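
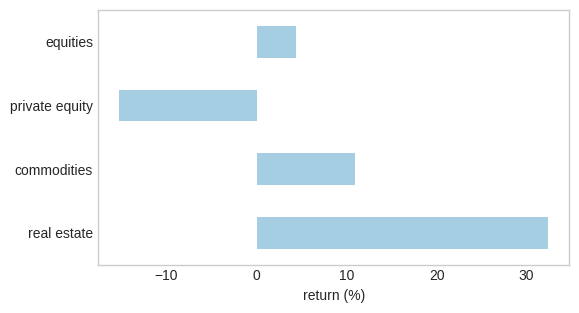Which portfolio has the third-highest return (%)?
Top 4: real estate ≈ 30, commodities ≈ 10, equities ≈ 5, private equity ≈ -15.

equities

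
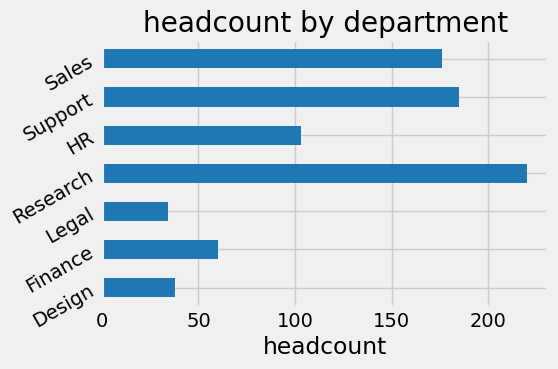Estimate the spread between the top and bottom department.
≈ 180

Max Research ≈ 220, min Legal ≈ 40; range ≈ 180.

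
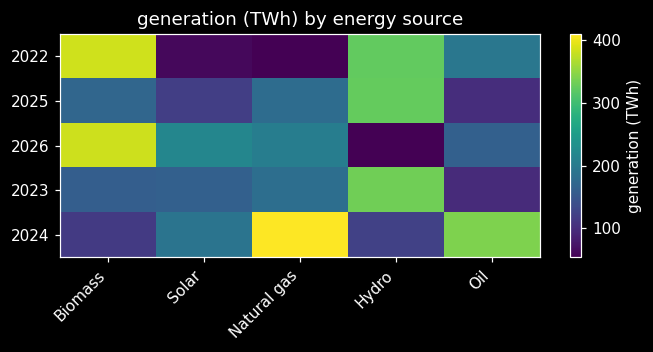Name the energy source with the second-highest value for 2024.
Oil

Top 3 for 2024: Natural gas ≈ 400, Oil ≈ 350, Solar ≈ 200.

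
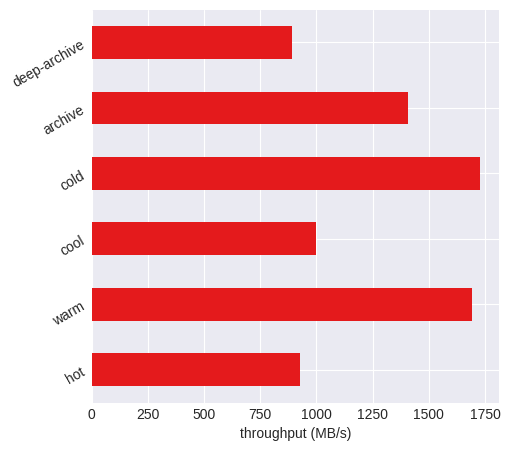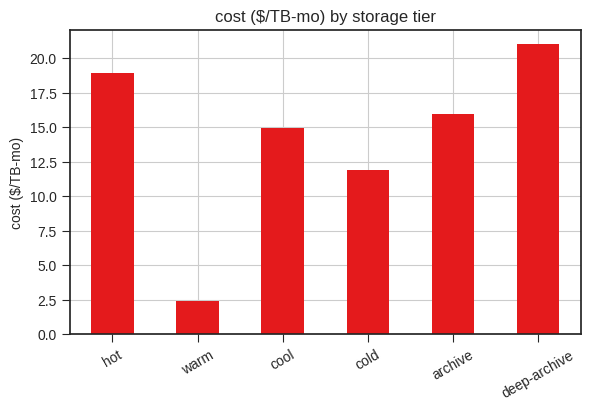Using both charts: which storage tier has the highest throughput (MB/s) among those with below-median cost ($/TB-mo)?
Chart 2 median cost ($/TB-mo) ≈ 16; below-median storage tiers: warm, cool, cold. Among those, cold has the highest throughput (MB/s) (≈ 1800).

cold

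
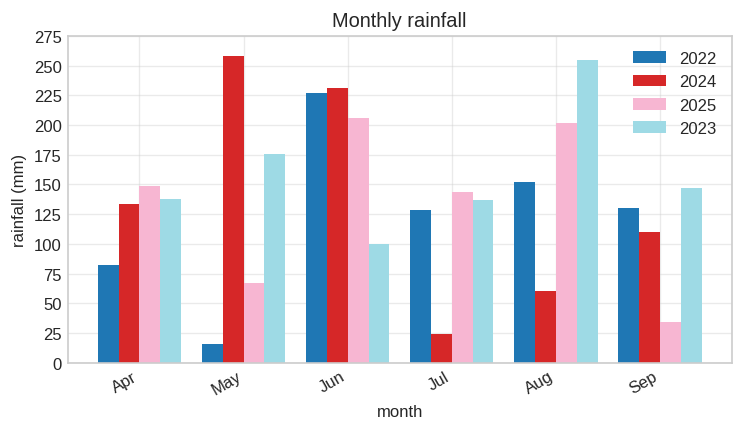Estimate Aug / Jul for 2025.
Aug ≈ 200, Jul ≈ 150; 200/150 ≈ 1.33.

≈ 1.33×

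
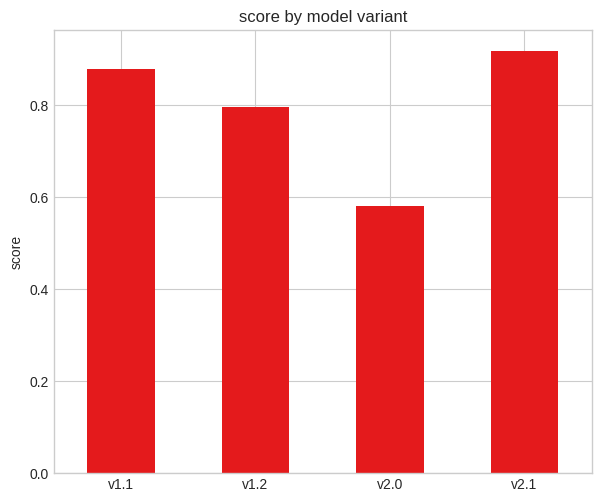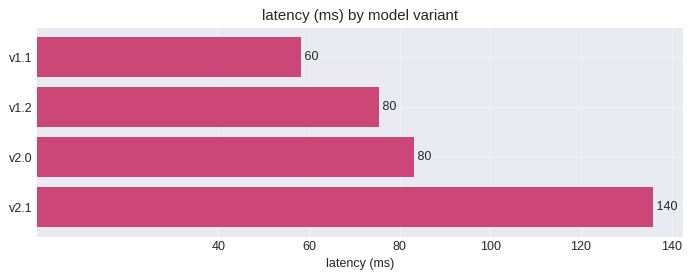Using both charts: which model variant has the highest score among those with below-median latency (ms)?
v1.1

Chart 2 median latency (ms) ≈ 80; below-median model variants: v1.1, v1.2. Among those, v1.1 has the highest score (≈ 0.9).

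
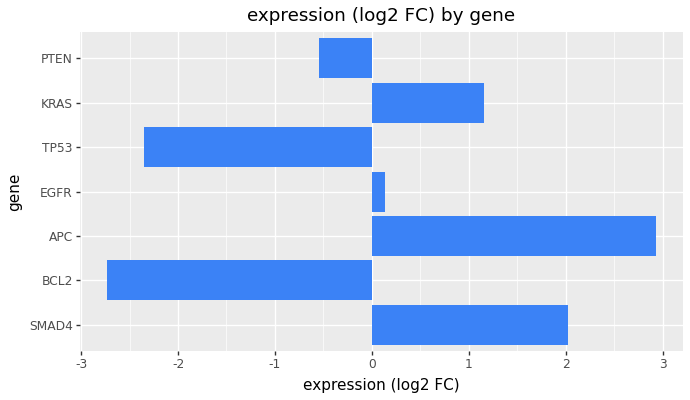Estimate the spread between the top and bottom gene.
Max APC ≈ 3.0, min BCL2 ≈ -2.5; range ≈ 5.5.

≈ 5.5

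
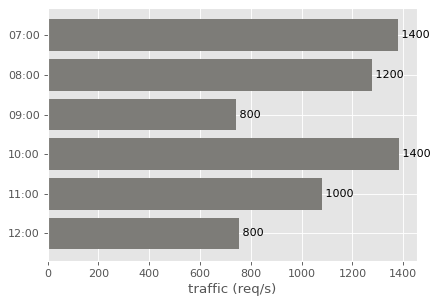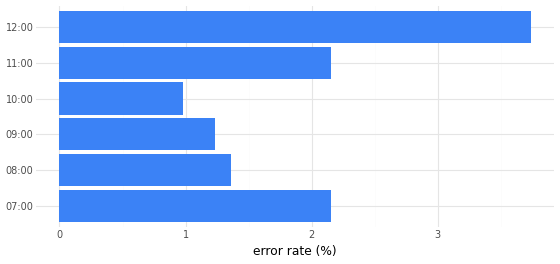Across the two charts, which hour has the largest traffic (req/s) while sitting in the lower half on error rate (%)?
Chart 2 median error rate (%) ≈ 2; below-median hours: 08:00, 09:00, 10:00. Among those, 10:00 has the highest traffic (req/s) (≈ 1400).

10:00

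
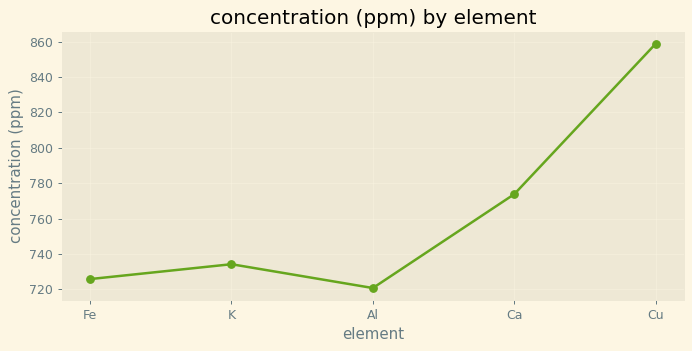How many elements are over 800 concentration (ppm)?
Above 800: Cu.

1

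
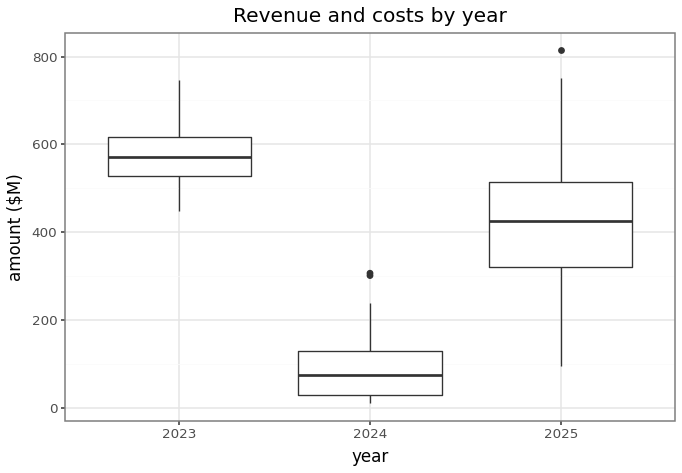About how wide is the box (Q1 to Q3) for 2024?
Q3 ≈ 150, Q1 ≈ 50; IQR ≈ 100.

≈ 100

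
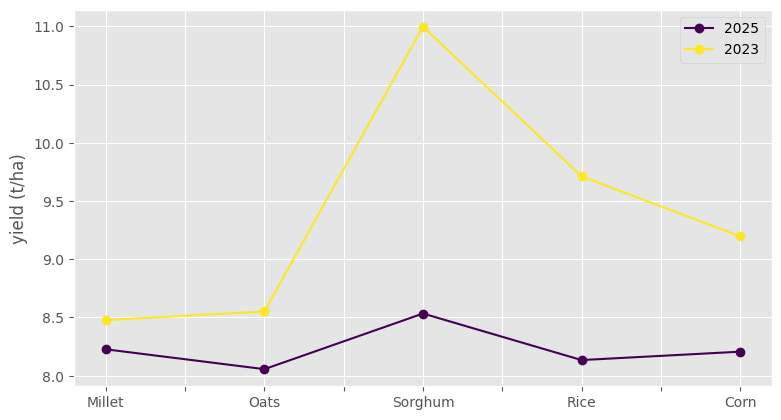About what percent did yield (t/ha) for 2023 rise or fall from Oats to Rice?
≈ +11.8%

Oats ≈ 8.5, Rice ≈ 9.5; (9.5 − 8.5) / 8.5 ≈ +11.8%.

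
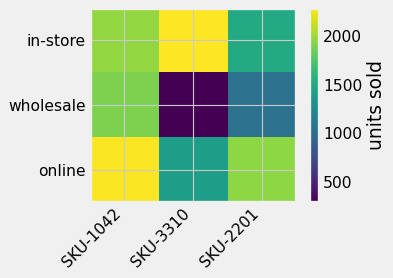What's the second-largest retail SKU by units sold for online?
SKU-2201

Top 3 for online: SKU-1042 ≈ 2200, SKU-2201 ≈ 2000, SKU-3310 ≈ 1400.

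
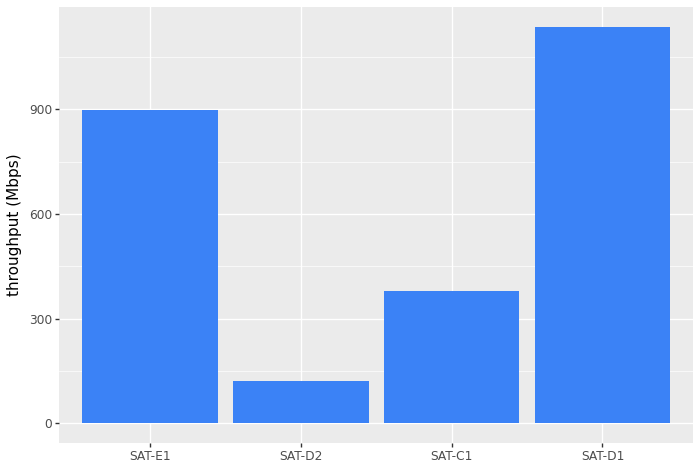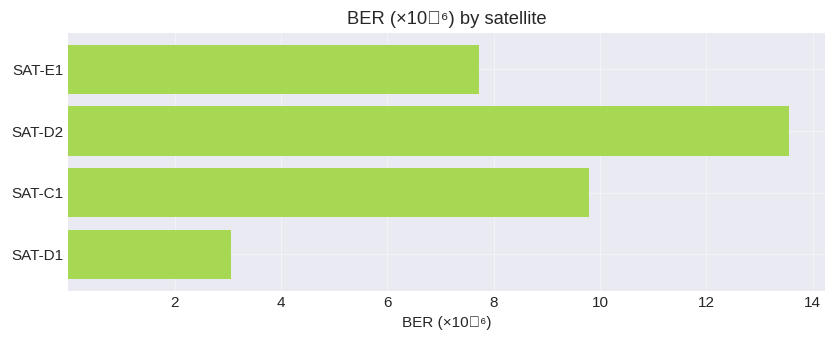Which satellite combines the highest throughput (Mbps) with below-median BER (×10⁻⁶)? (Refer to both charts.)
SAT-D1

Chart 2 median BER (×10⁻⁶) ≈ 8; below-median satellites: SAT-E1, SAT-D1. Among those, SAT-D1 has the highest throughput (Mbps) (≈ 1200).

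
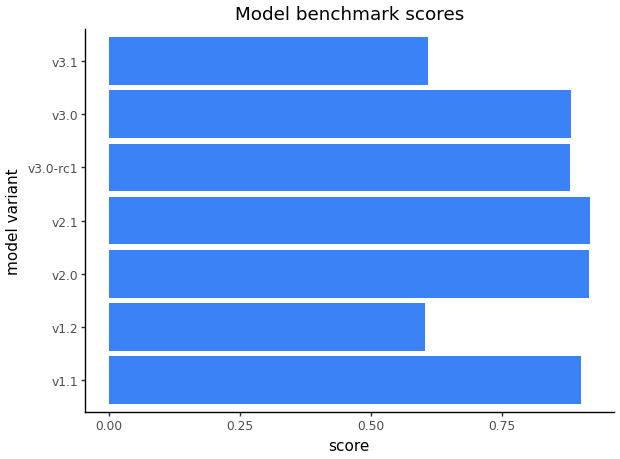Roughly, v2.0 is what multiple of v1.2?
≈ 1.5×

v2.0 ≈ 0.9, v1.2 ≈ 0.6; 0.9/0.6 ≈ 1.5.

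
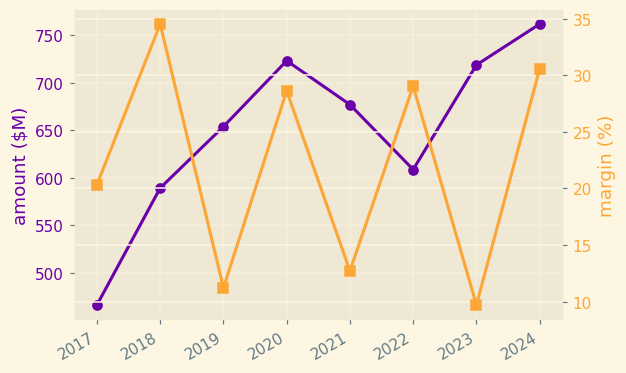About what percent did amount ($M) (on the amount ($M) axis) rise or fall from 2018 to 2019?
2018 ≈ 600, 2019 ≈ 650; (650 − 600) / 600 ≈ +8.3%.

≈ +8.3%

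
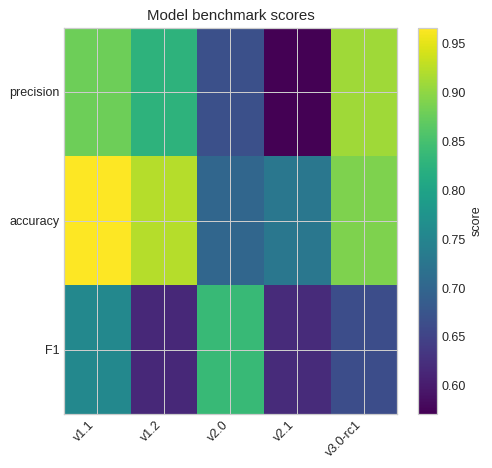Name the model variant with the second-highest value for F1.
Top 3 for F1: v2.0 ≈ 0.85, v1.1 ≈ 0.75, v3.0-rc1 ≈ 0.65.

v1.1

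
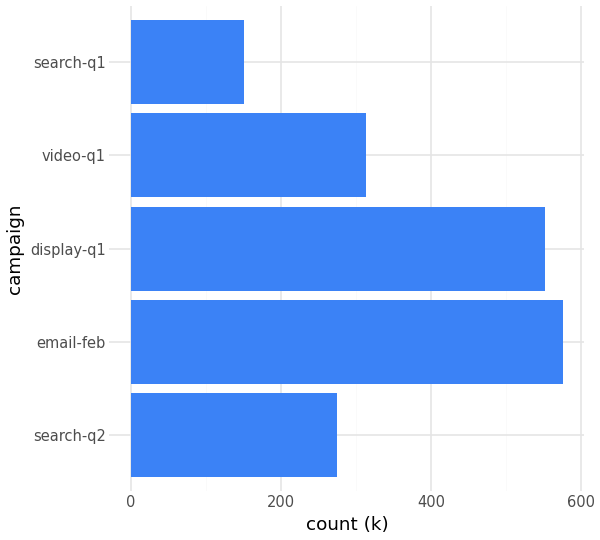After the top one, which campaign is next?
Top 3: email-feb ≈ 600, display-q1 ≈ 550, video-q1 ≈ 300.

display-q1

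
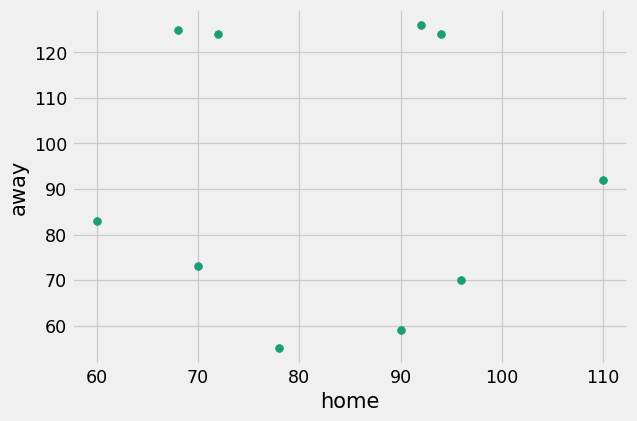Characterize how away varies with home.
no clear correlation

Points are roughly uncorrelated; weak (|r| ≈ 0.0).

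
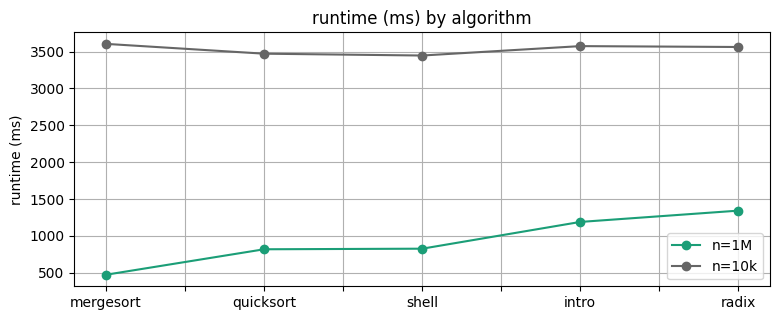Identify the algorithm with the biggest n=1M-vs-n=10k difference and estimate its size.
mergesort: n=1M ≈ 500, n=10k ≈ 3500 → gap ≈ 3000. Next-largest (quicksort) is only ≈ 2500.

mergesort, ≈ 3000 ms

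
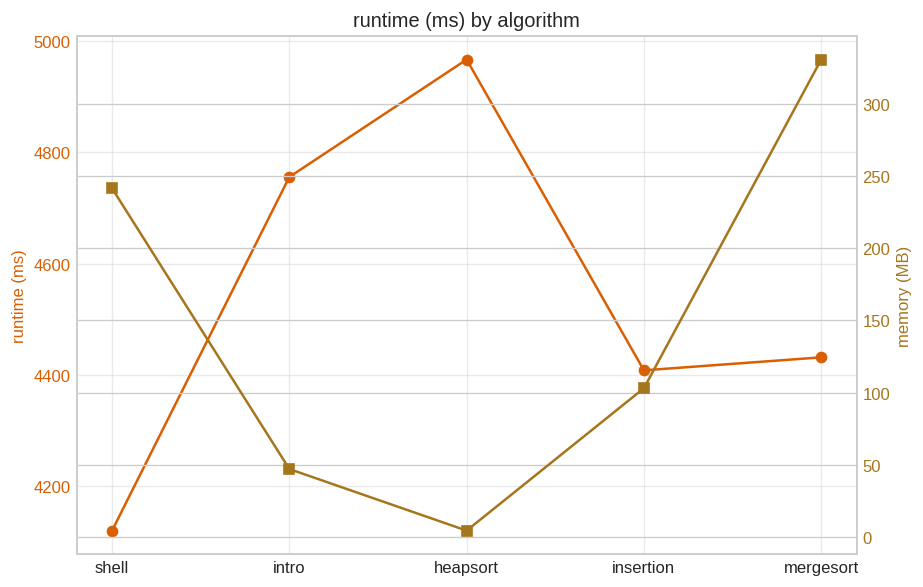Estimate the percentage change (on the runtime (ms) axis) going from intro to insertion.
≈ -8.3%

intro ≈ 4800, insertion ≈ 4400; (4400 − 4800) / 4800 ≈ -8.3%.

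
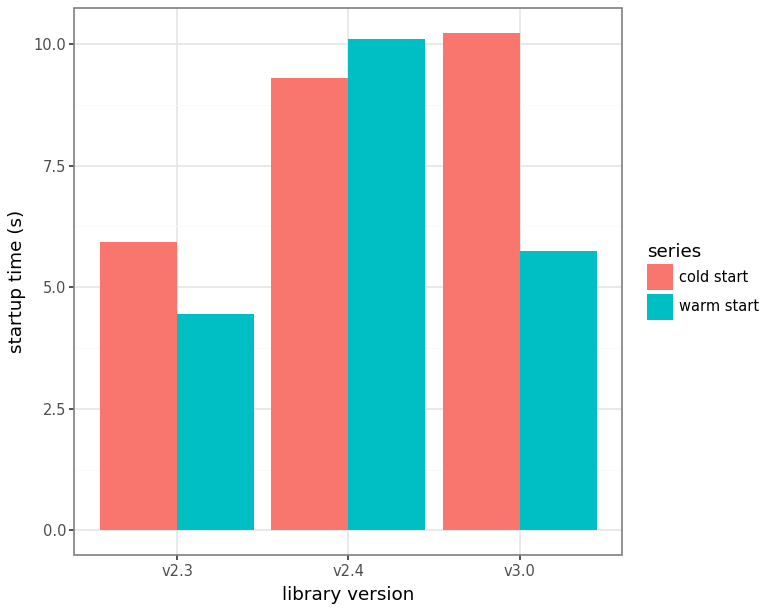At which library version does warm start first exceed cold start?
v2.3: warm start ≈ 4 vs cold start ≈ 6 (not yet); v2.4: warm start ≈ 10 vs cold start ≈ 9 (first crossover).

v2.4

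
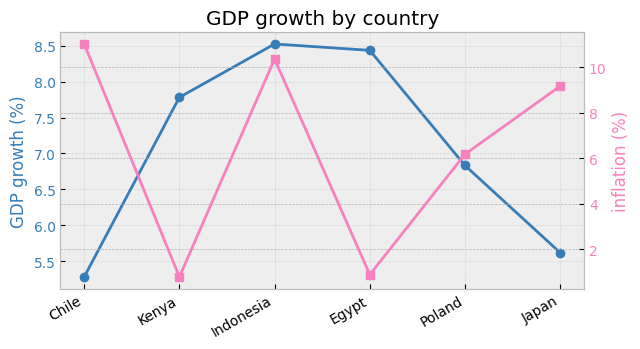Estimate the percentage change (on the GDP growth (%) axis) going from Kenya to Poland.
≈ -12.5%

Kenya ≈ 8.0, Poland ≈ 7.0; (7.0 − 8.0) / 8.0 ≈ -12.5%.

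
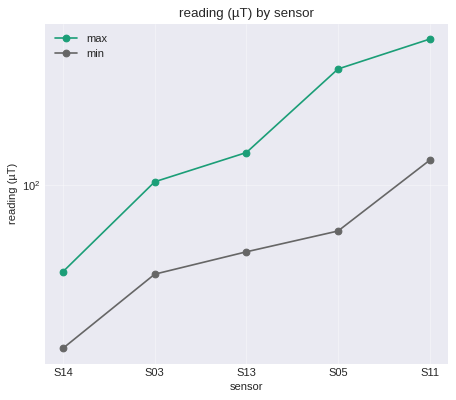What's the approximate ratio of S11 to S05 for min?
S11 ≈ 125, S05 ≈ 75; 125/75 ≈ 1.67.

≈ 1.67×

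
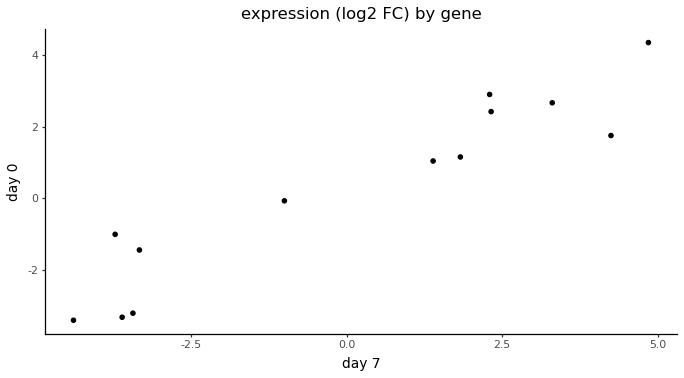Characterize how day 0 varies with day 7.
positive, strong

Points are positively correlated; strong (|r| ≈ 0.9).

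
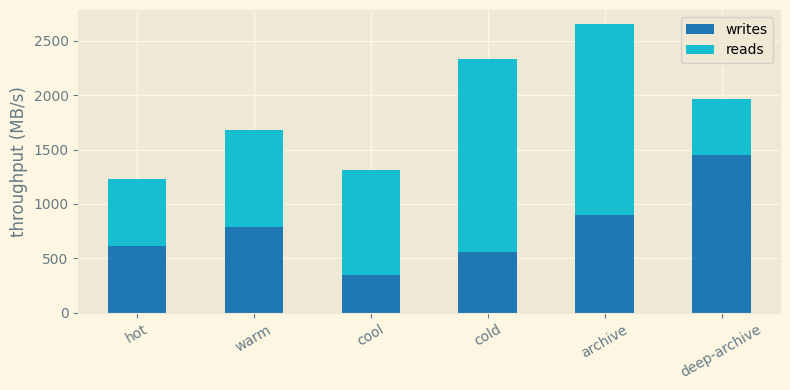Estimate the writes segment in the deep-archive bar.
writes top ≈ 1500, bottom ≈ 0; segment ≈ 1500.

≈ 1500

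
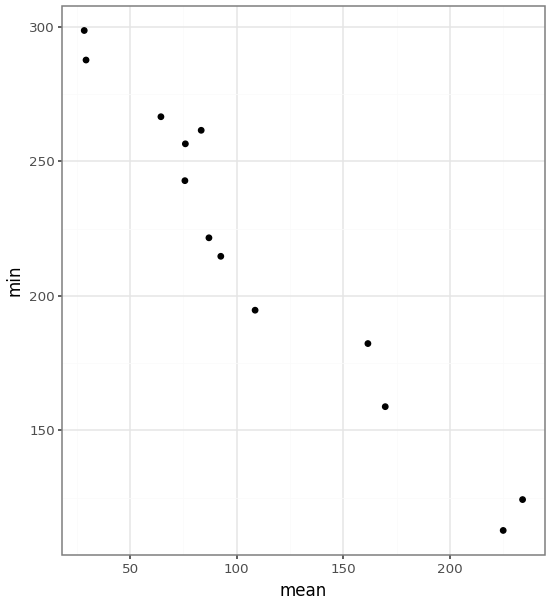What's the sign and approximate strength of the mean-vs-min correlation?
negative, strong

Points are negatively correlated; strong (|r| ≈ 1.0).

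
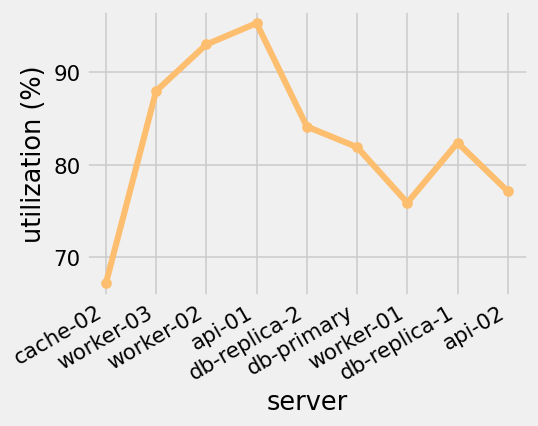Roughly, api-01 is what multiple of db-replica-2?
api-01 ≈ 95, db-replica-2 ≈ 85; 95/85 ≈ 1.12.

≈ 1.12×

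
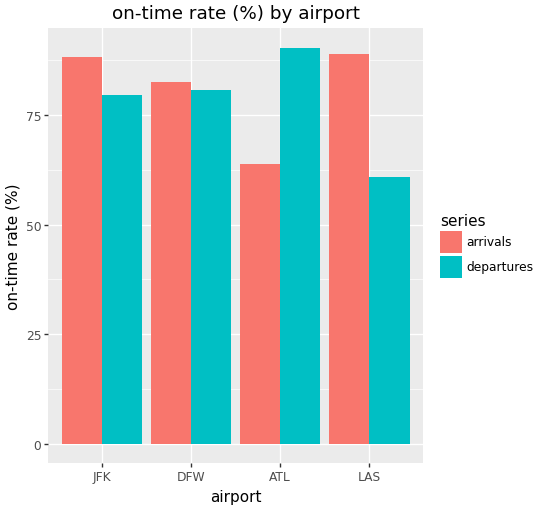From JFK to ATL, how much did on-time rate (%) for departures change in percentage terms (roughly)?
≈ +12.5%

JFK ≈ 80, ATL ≈ 90; (90 − 80) / 80 ≈ +12.5%.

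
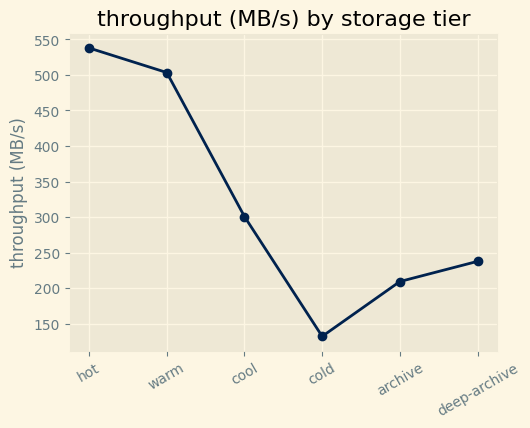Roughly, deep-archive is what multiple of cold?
deep-archive ≈ 250, cold ≈ 150; 250/150 ≈ 1.67.

≈ 1.67×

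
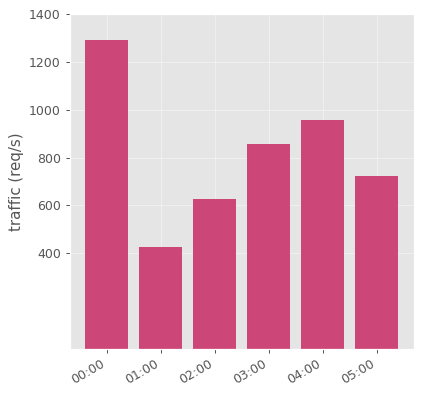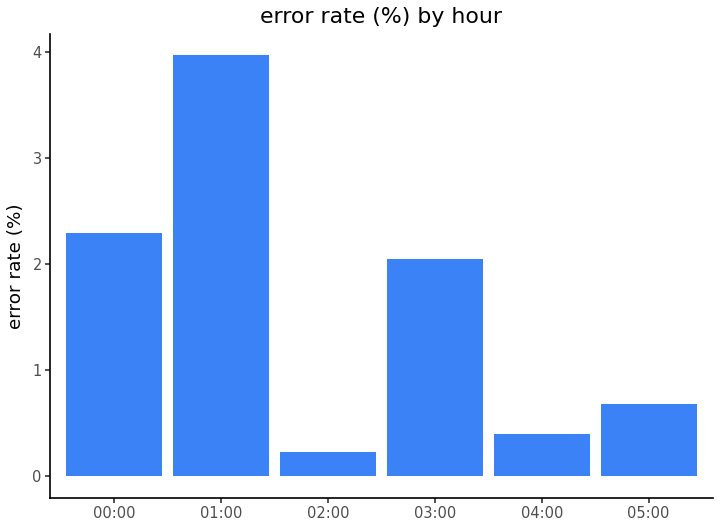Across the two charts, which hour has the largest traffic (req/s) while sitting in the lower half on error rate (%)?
Chart 2 median error rate (%) ≈ 1.5; below-median hours: 02:00, 04:00, 05:00. Among those, 04:00 has the highest traffic (req/s) (≈ 1000).

04:00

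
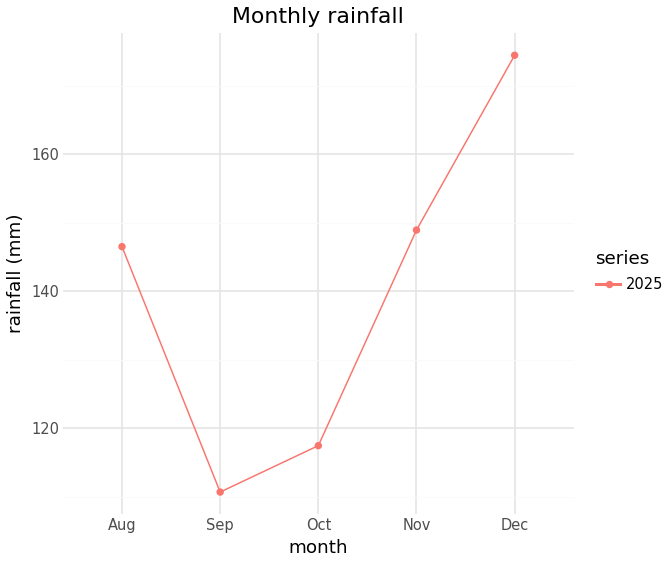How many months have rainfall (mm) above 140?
3

Above 140: Aug, Nov, Dec.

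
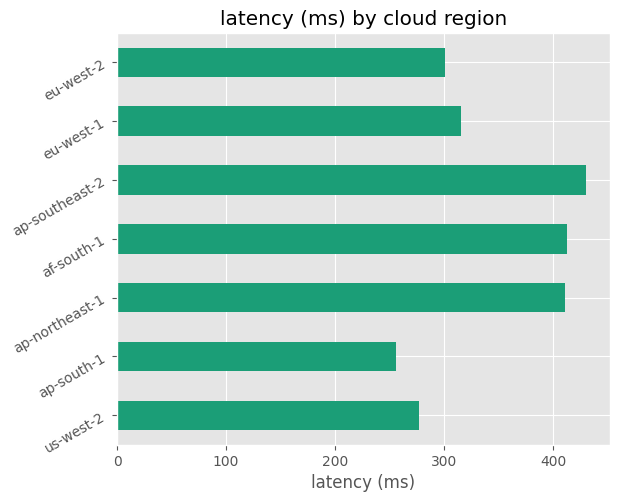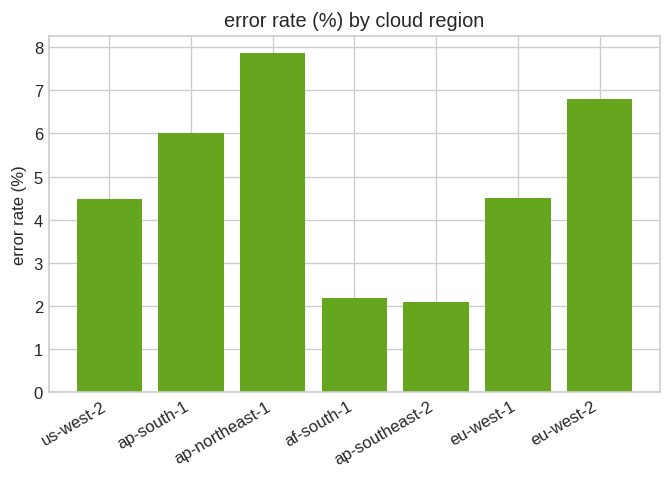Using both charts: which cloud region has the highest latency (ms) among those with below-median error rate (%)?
Chart 2 median error rate (%) ≈ 5; below-median cloud regions: us-west-2, af-south-1, ap-southeast-2. Among those, ap-southeast-2 has the highest latency (ms) (≈ 450).

ap-southeast-2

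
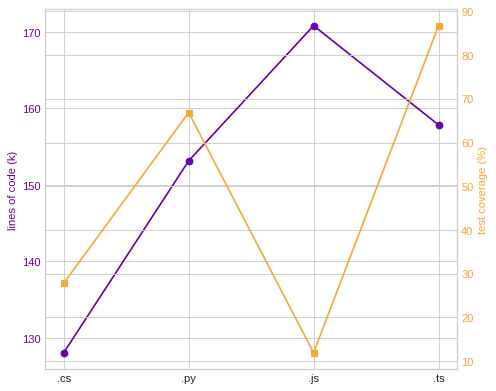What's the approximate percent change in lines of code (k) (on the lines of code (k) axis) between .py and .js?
≈ +9.7%

.py ≈ 155, .js ≈ 170; (170 − 155) / 155 ≈ +9.7%.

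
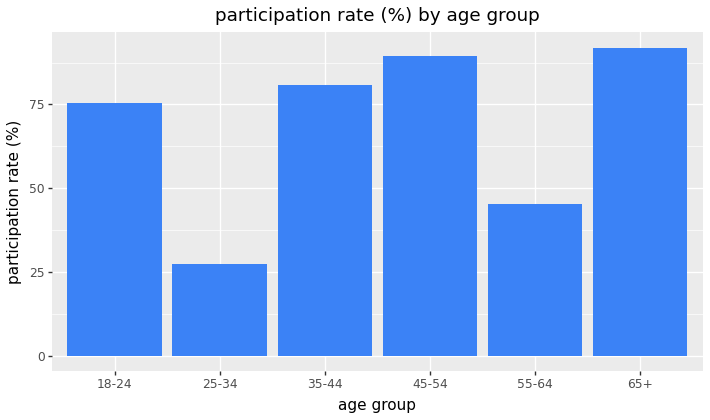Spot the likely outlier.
25-34 ≈ 30; the rest sit between ≈ 50 and ≈ 90.

25-34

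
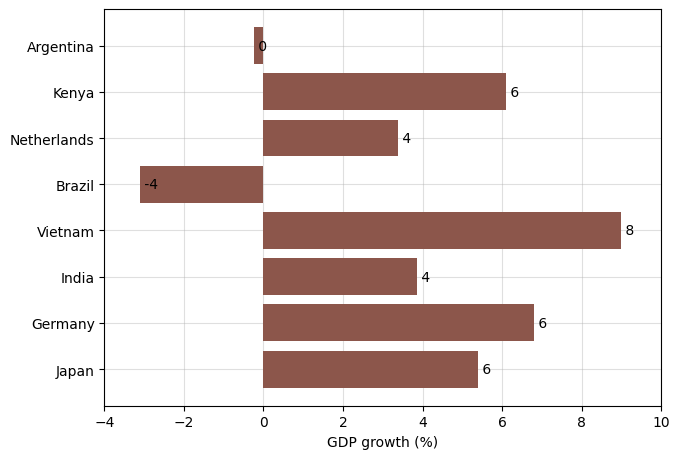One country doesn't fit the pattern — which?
Brazil ≈ -4; the rest sit between ≈ 0 and ≈ 8.

Brazil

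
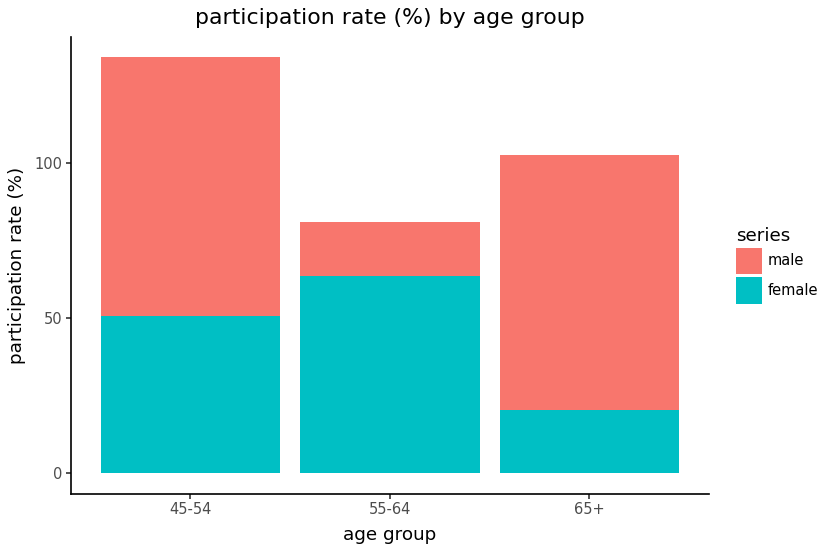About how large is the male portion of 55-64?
male top ≈ 80, bottom ≈ 60; segment ≈ 20.

≈ 20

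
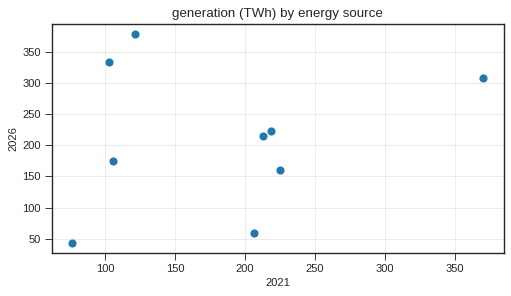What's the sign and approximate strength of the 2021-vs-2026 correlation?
no clear correlation

Points are roughly uncorrelated; weak (|r| ≈ 0.2).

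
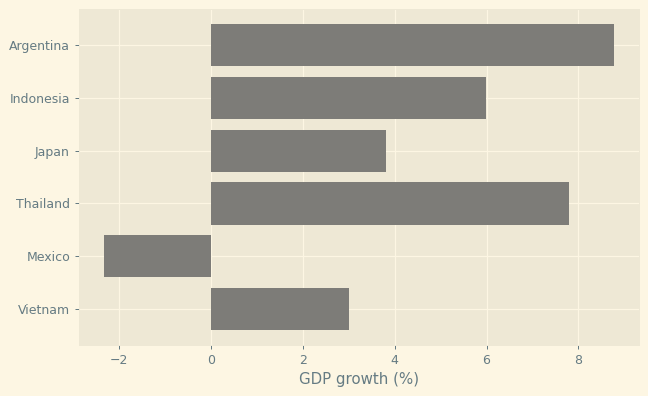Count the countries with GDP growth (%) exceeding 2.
5

Above 2: Argentina, Indonesia, Japan, Thailand, Vietnam.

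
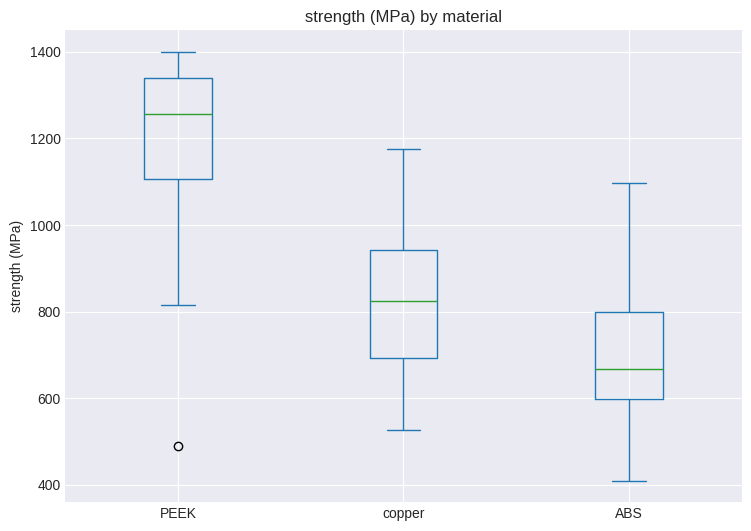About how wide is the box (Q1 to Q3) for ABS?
Q3 ≈ 800, Q1 ≈ 600; IQR ≈ 200.

≈ 200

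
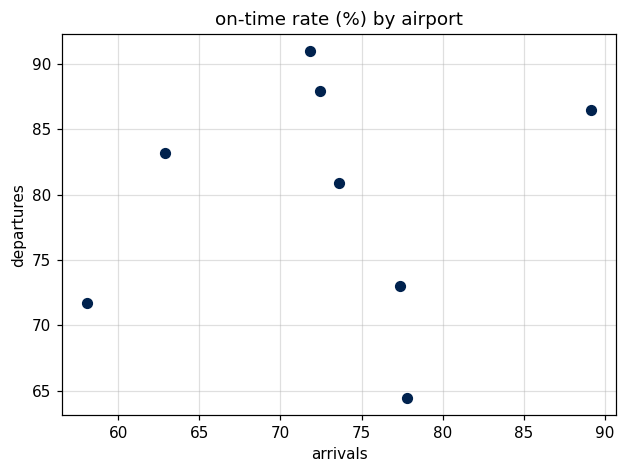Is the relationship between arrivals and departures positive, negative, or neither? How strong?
no clear correlation

Points are roughly uncorrelated; weak (|r| ≈ 0.1).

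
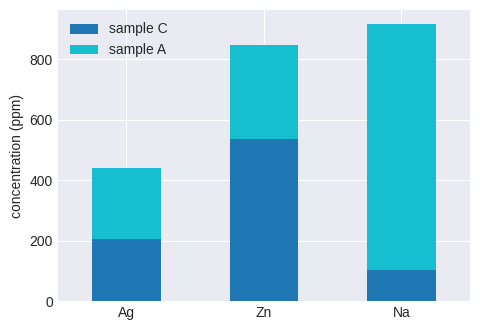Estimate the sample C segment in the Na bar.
sample C top ≈ 100, bottom ≈ 0; segment ≈ 100.

≈ 100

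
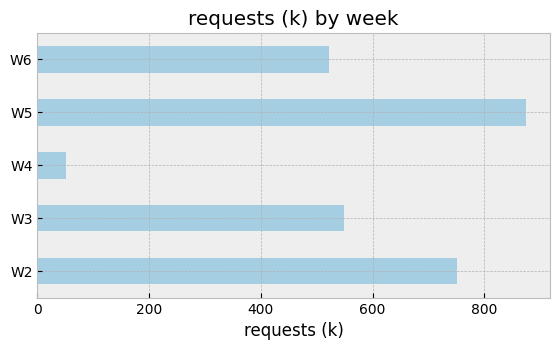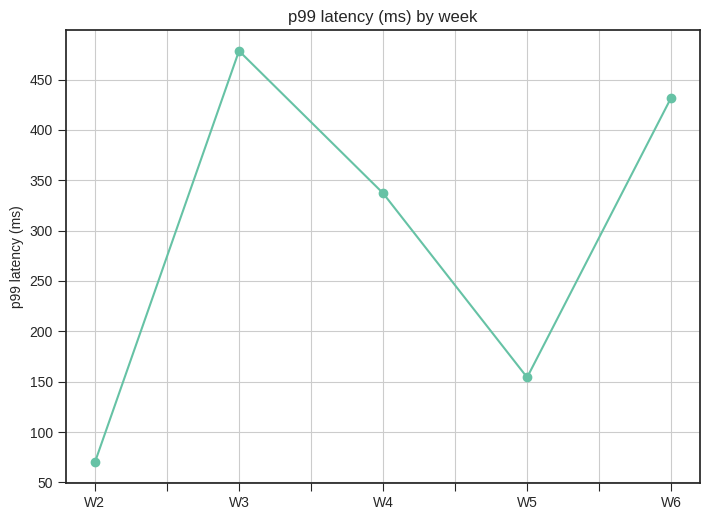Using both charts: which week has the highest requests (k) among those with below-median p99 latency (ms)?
W5

Chart 2 median p99 latency (ms) ≈ 350; below-median weeks: W2, W5. Among those, W5 has the highest requests (k) (≈ 900).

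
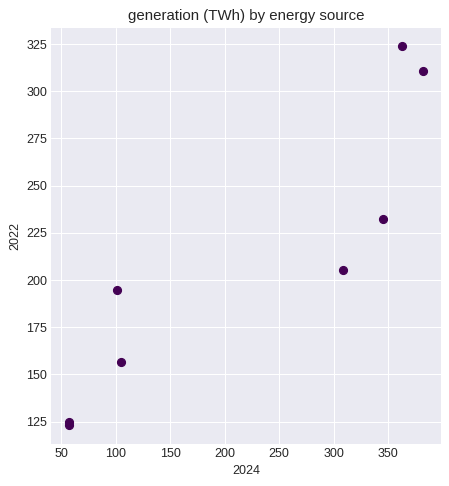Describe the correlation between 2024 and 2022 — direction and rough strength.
positive, strong

Points are positively correlated; strong (|r| ≈ 0.9).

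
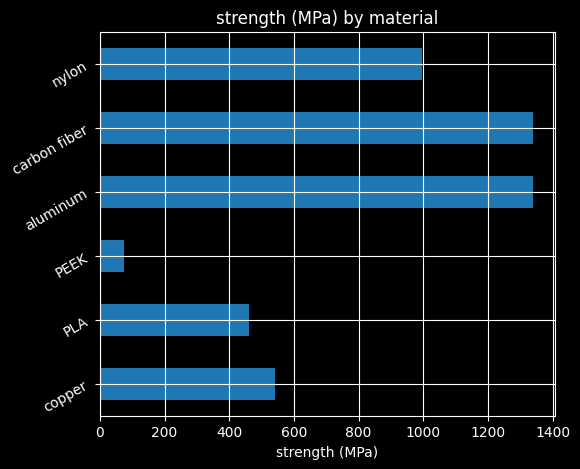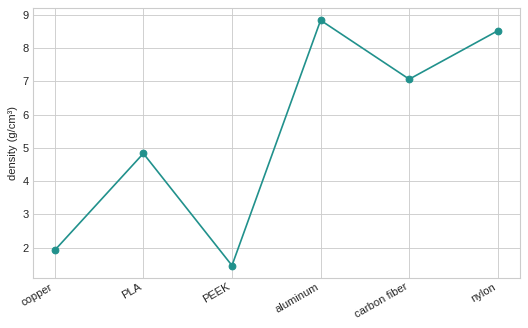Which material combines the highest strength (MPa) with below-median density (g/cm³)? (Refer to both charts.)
Chart 2 median density (g/cm³) ≈ 6; below-median materials: copper, PLA, PEEK. Among those, copper has the highest strength (MPa) (≈ 600).

copper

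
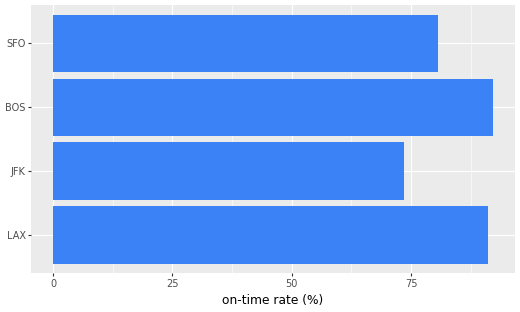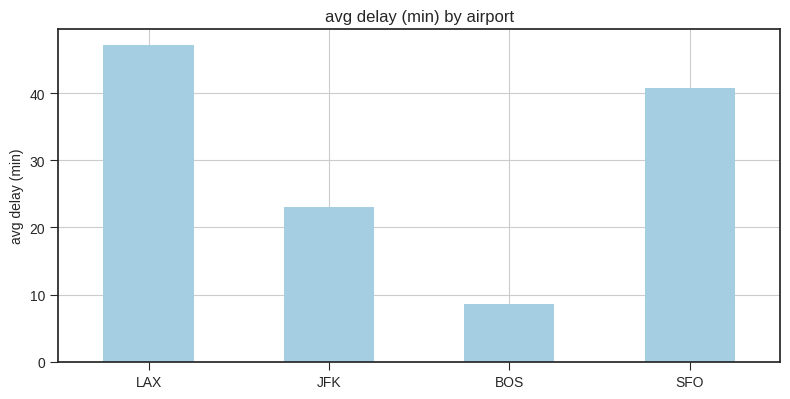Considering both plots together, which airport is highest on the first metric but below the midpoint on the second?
BOS

Chart 2 median avg delay (min) ≈ 30; below-median airports: JFK, BOS. Among those, BOS has the highest on-time rate (%) (≈ 90).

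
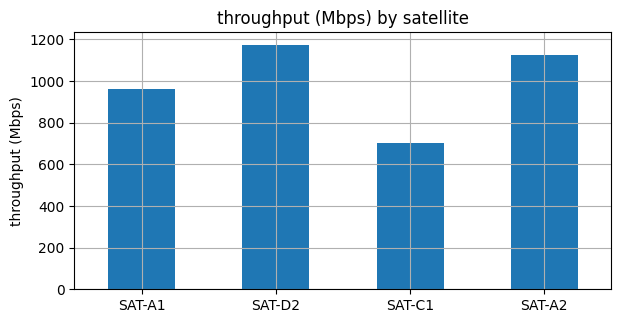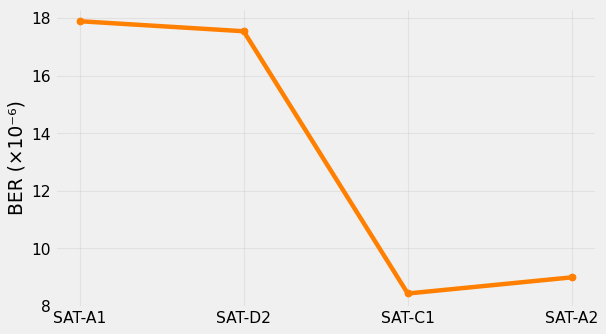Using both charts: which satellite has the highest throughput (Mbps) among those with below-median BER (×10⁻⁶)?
Chart 2 median BER (×10⁻⁶) ≈ 14; below-median satellites: SAT-C1, SAT-A2. Among those, SAT-A2 has the highest throughput (Mbps) (≈ 1200).

SAT-A2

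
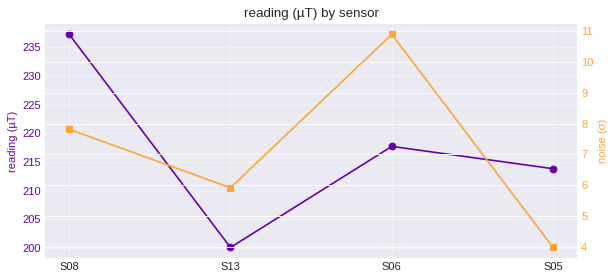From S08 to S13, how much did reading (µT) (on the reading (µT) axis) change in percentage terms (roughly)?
S08 ≈ 235, S13 ≈ 200; (200 − 235) / 235 ≈ -14.9%.

≈ -14.9%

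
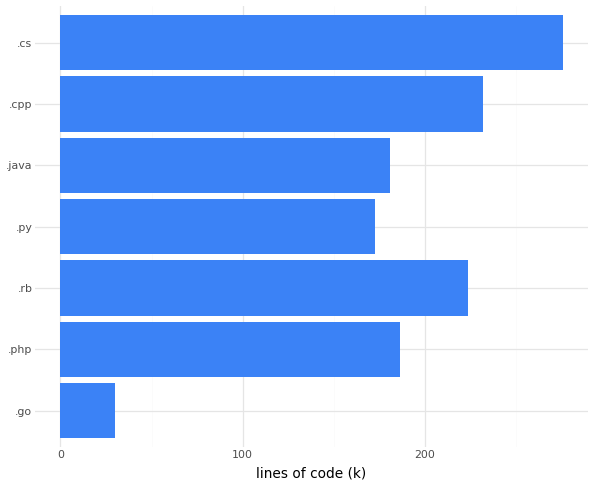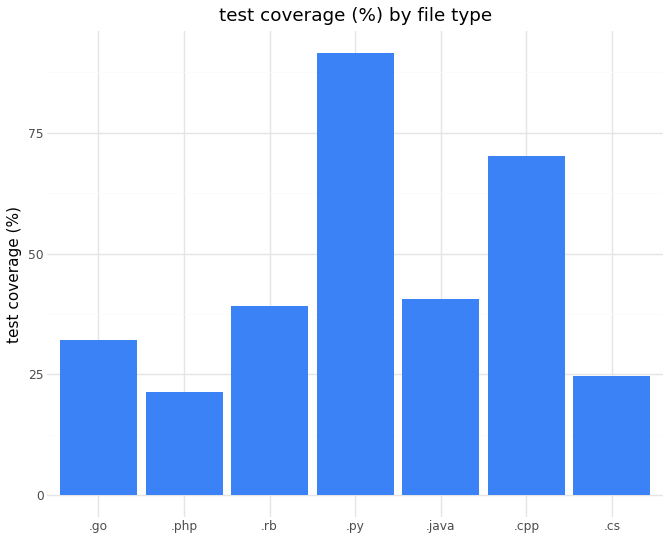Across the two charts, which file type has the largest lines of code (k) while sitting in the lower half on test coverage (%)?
Chart 2 median test coverage (%) ≈ 40; below-median file types: .go, .php, .cs. Among those, .cs has the highest lines of code (k) (≈ 300).

.cs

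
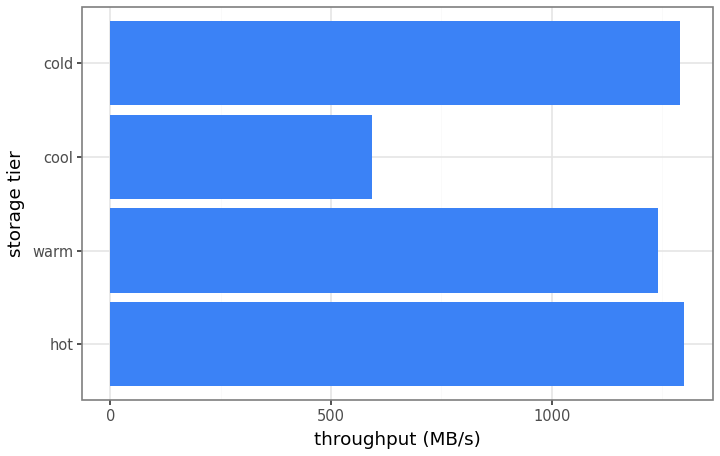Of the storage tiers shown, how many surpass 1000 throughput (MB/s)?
Above 1000: hot, warm, cold.

3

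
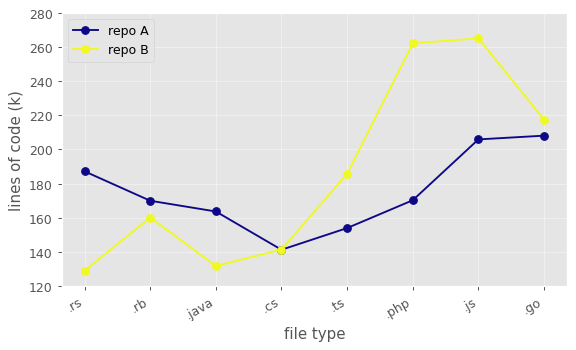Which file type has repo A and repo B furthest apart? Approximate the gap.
.php: repo A ≈ 180, repo B ≈ 260 → gap ≈ 80. Next-largest (.js) is only ≈ 60.

.php, ≈ 80 k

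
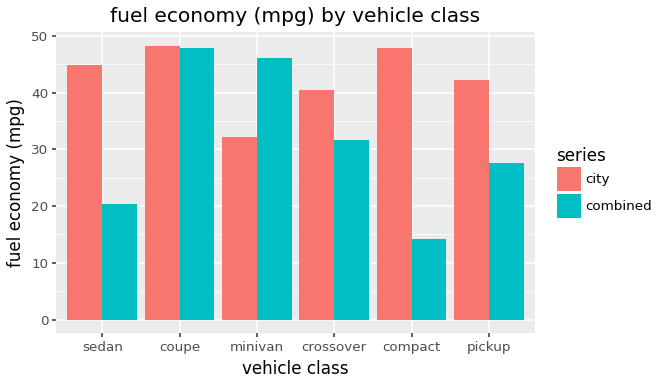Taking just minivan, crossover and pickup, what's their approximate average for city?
≈ 37

(30 + 40 + 40) / 3 ≈ 37.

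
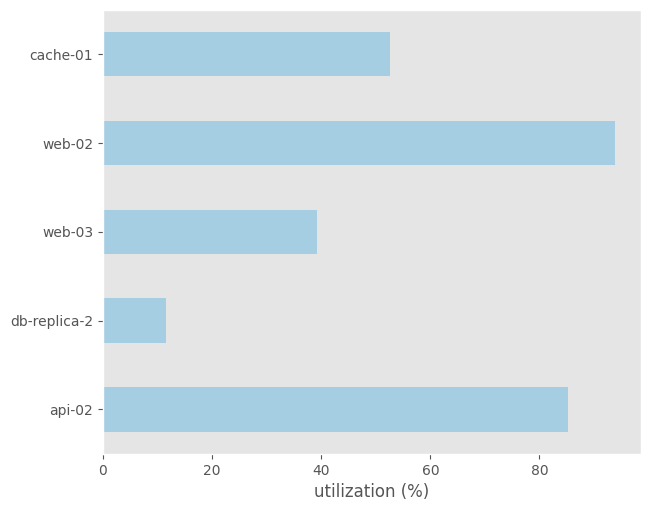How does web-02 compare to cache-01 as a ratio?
web-02 ≈ 90, cache-01 ≈ 50; 90/50 ≈ 1.8.

≈ 1.8×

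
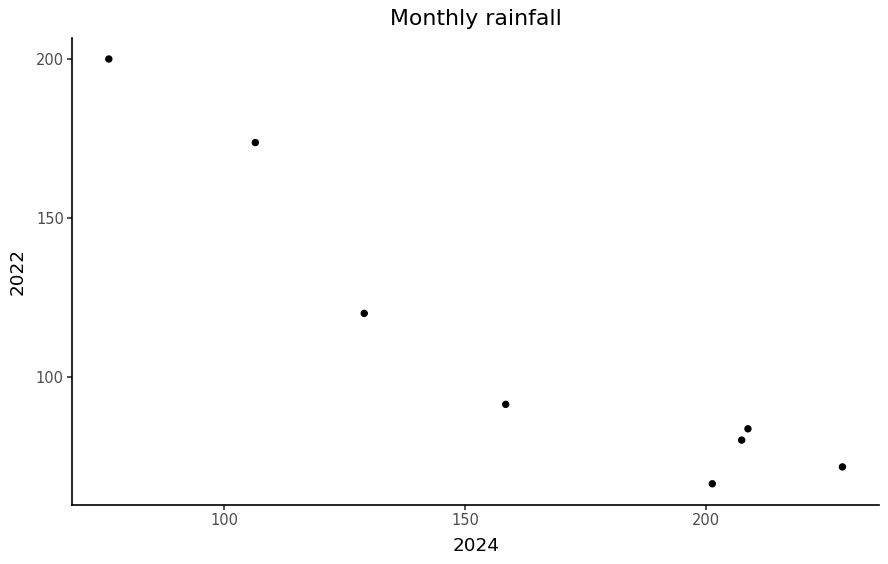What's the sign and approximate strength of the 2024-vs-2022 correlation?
Points are negatively correlated; strong (|r| ≈ 0.9).

negative, strong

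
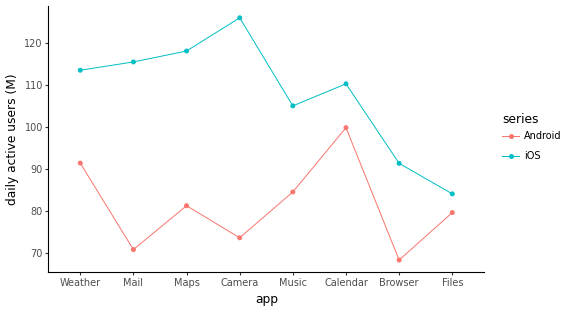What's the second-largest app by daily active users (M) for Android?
Weather

Top 3 for Android: Calendar ≈ 100, Weather ≈ 90, Music ≈ 85.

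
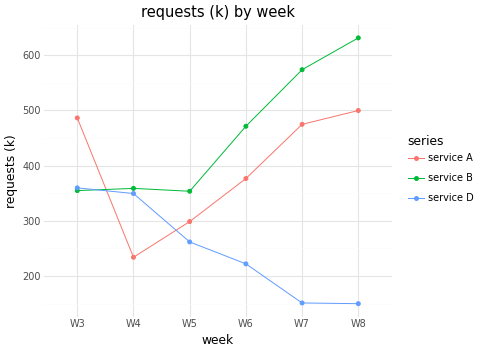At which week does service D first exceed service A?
W3: service D ≈ 350 vs service A ≈ 500 (not yet); W4: service D ≈ 350 vs service A ≈ 250 (first crossover).

W4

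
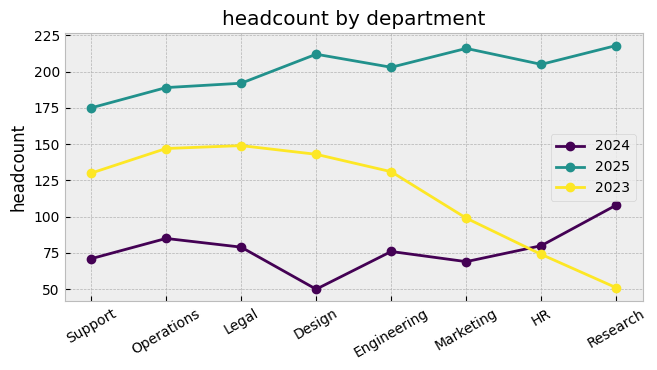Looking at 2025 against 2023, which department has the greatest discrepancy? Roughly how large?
Research, ≈ 160

Research: 2025 ≈ 220, 2023 ≈ 60 → gap ≈ 160. Next-largest (HR) is only ≈ 120.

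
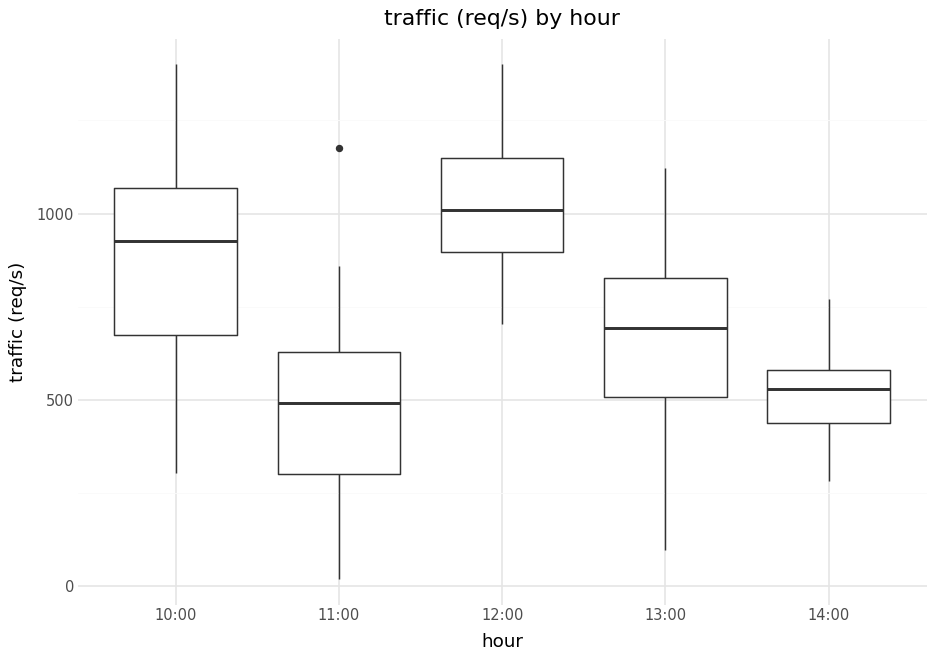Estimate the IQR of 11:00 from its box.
≈ 350

Q3 ≈ 650, Q1 ≈ 300; IQR ≈ 350.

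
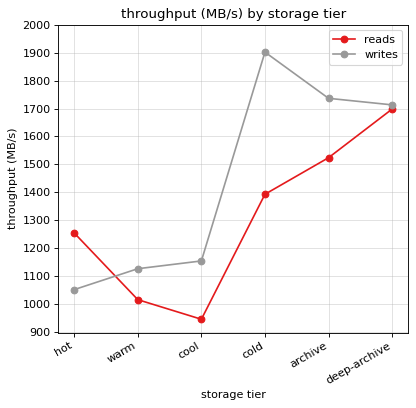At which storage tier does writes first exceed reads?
hot: writes ≈ 1100 vs reads ≈ 1300 (not yet); warm: writes ≈ 1100 vs reads ≈ 1000 (first crossover).

warm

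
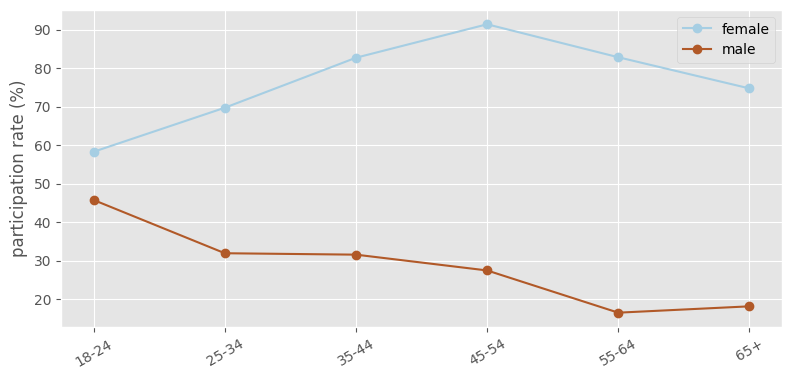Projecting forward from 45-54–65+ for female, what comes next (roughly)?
≈ 60

Last three: 90, 80, 70 → slope ≈ -10/step → next ≈ 60.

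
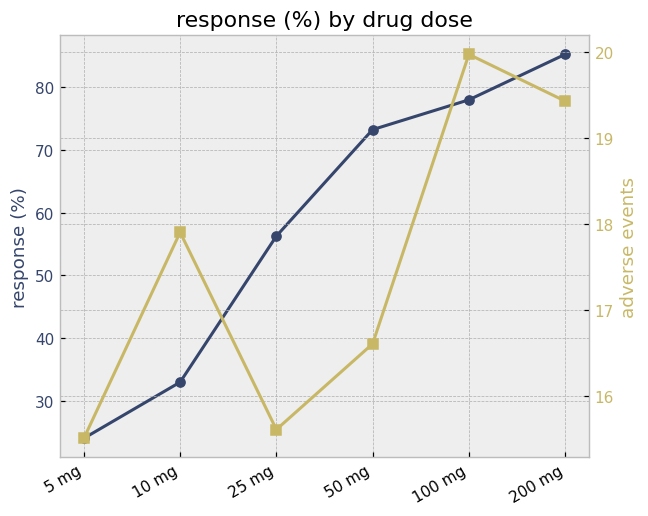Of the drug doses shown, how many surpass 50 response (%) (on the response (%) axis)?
Above 50: 25 mg, 50 mg, 100 mg, 200 mg.

4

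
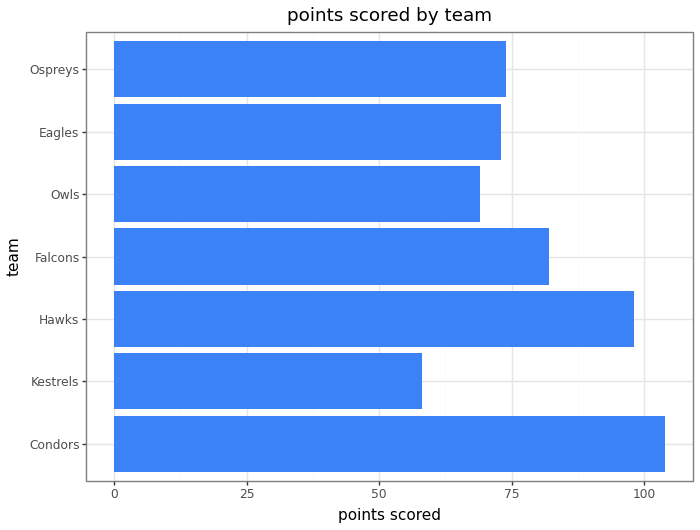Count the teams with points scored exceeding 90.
2

Above 90: Condors, Hawks.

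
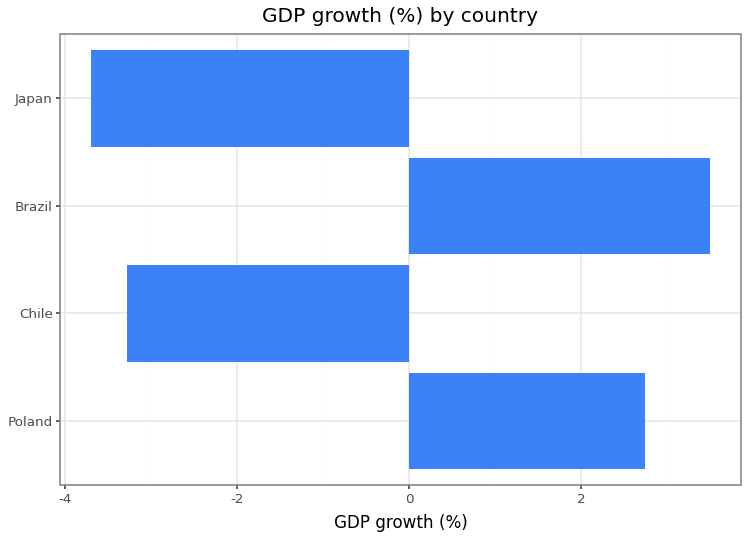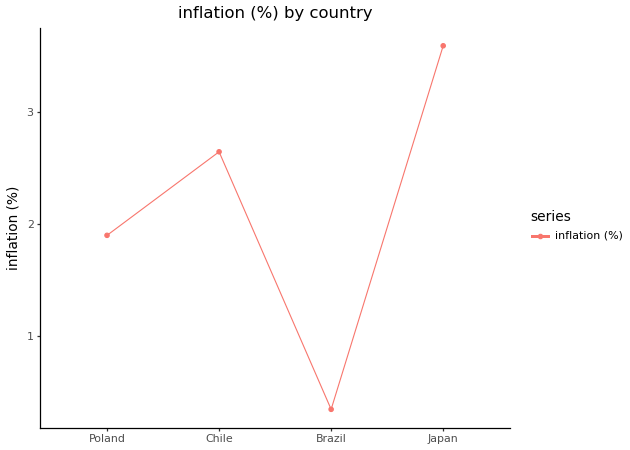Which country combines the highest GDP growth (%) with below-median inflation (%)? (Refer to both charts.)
Chart 2 median inflation (%) ≈ 2.5; below-median countries: Poland, Brazil. Among those, Brazil has the highest GDP growth (%) (≈ 3.5).

Brazil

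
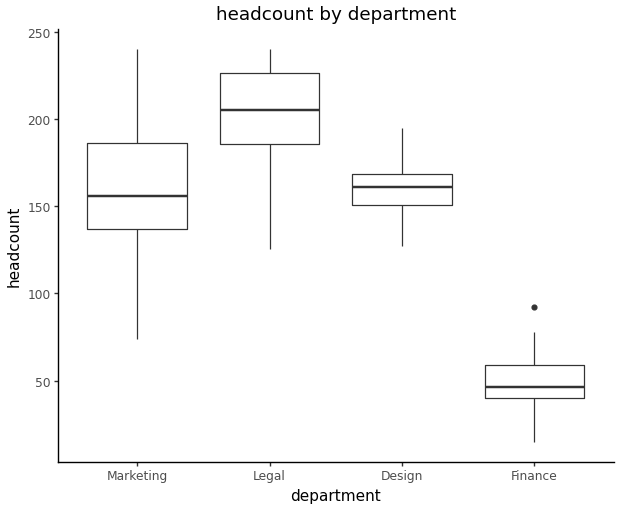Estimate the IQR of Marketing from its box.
≈ 40

Q3 ≈ 180, Q1 ≈ 140; IQR ≈ 40.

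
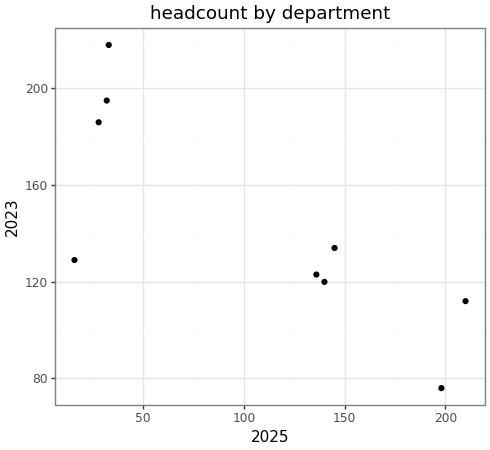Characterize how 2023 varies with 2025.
Points are negatively correlated; strong (|r| ≈ 0.8).

negative, strong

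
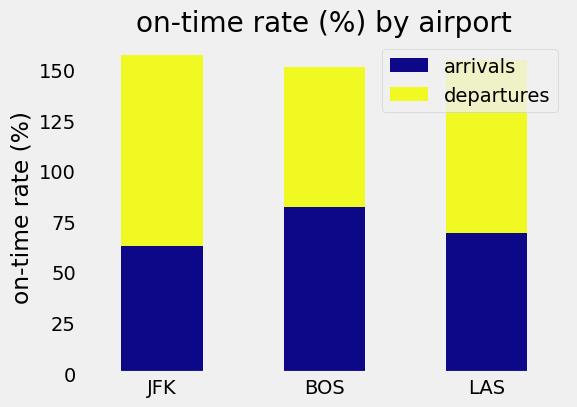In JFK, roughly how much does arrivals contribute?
≈ 60

arrivals top ≈ 60, bottom ≈ 0; segment ≈ 60.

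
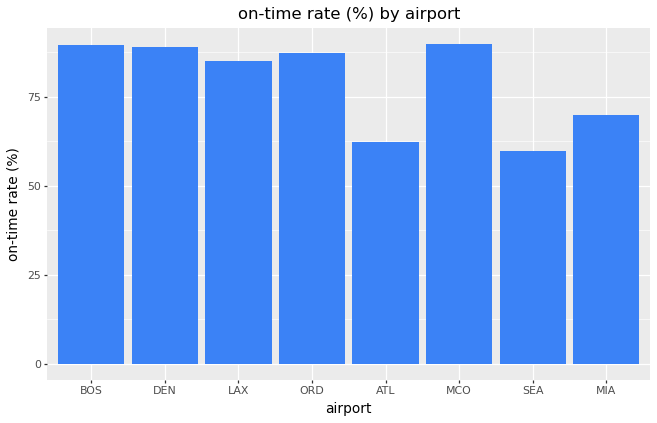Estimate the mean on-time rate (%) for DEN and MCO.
≈ 90

(90 + 90) / 2 ≈ 90.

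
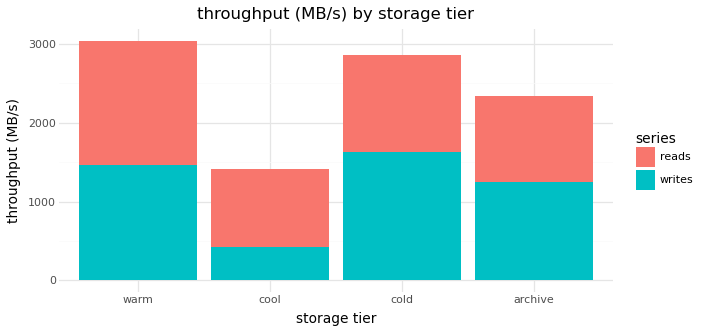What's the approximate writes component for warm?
writes top ≈ 1500, bottom ≈ 0; segment ≈ 1500.

≈ 1500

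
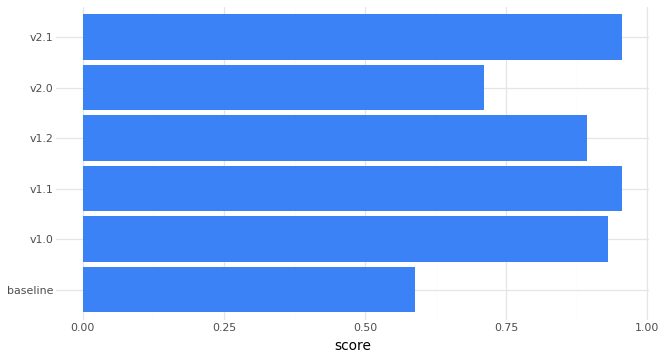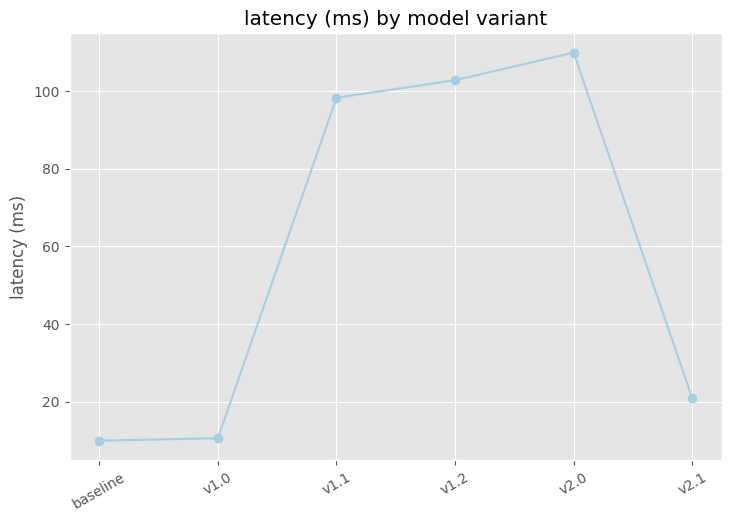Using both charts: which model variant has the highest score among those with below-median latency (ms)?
v2.1

Chart 2 median latency (ms) ≈ 60; below-median model variants: baseline, v1.0, v2.1. Among those, v2.1 has the highest score (≈ 1).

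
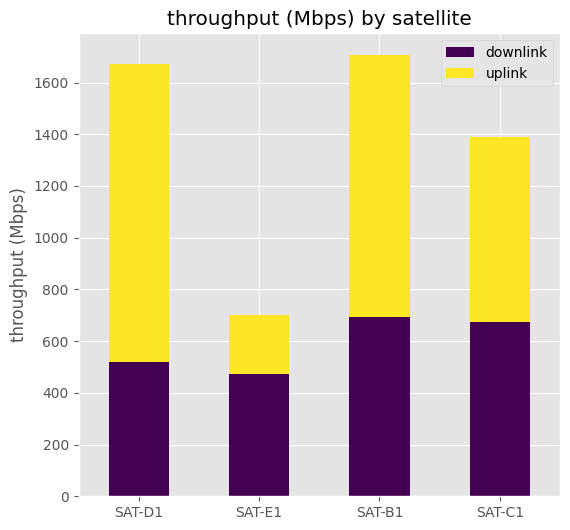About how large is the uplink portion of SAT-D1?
uplink top ≈ 1600, bottom ≈ 600; segment ≈ 1000.

≈ 1000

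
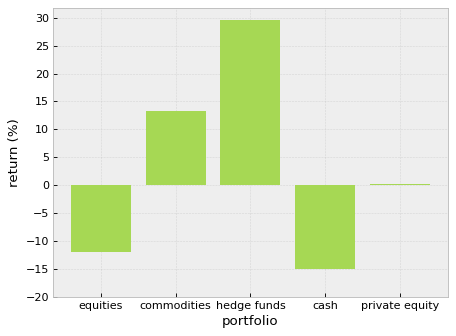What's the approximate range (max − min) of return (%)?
≈ 45

Max hedge funds ≈ 30, min cash ≈ -15; range ≈ 45.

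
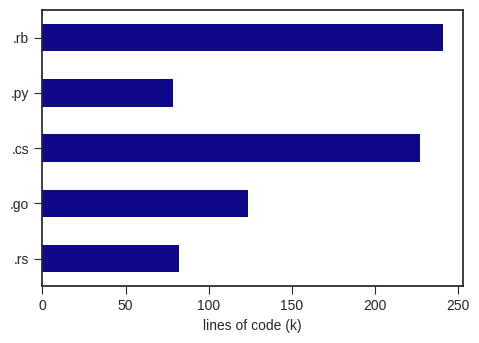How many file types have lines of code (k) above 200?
Above 200: .cs, .rb.

2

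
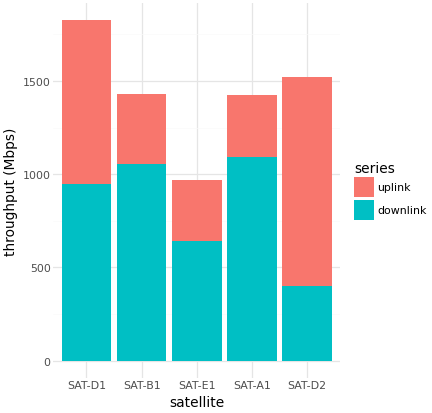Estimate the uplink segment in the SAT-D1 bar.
≈ 800

uplink top ≈ 1800, bottom ≈ 1000; segment ≈ 800.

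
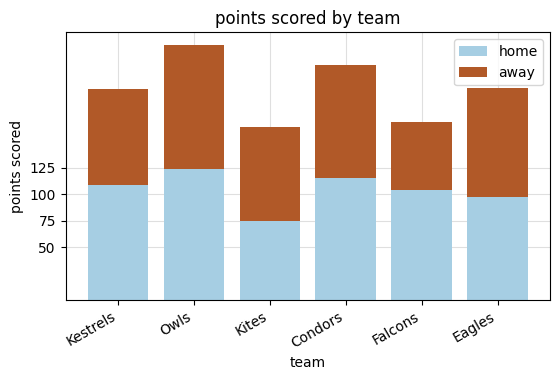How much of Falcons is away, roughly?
≈ 75

away top ≈ 175, bottom ≈ 100; segment ≈ 75.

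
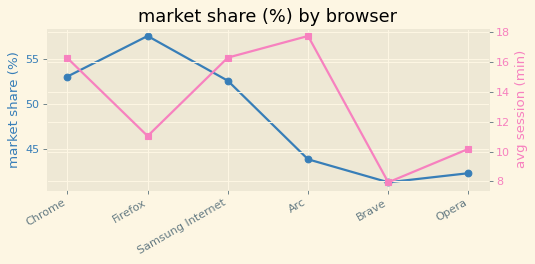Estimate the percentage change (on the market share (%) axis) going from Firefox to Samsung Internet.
Firefox ≈ 58, Samsung Internet ≈ 52; (52 − 58) / 58 ≈ -10.3%.

≈ -10.3%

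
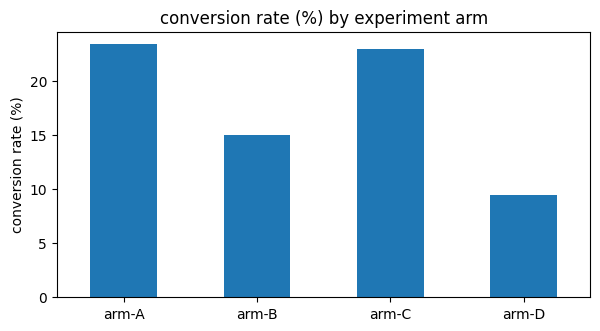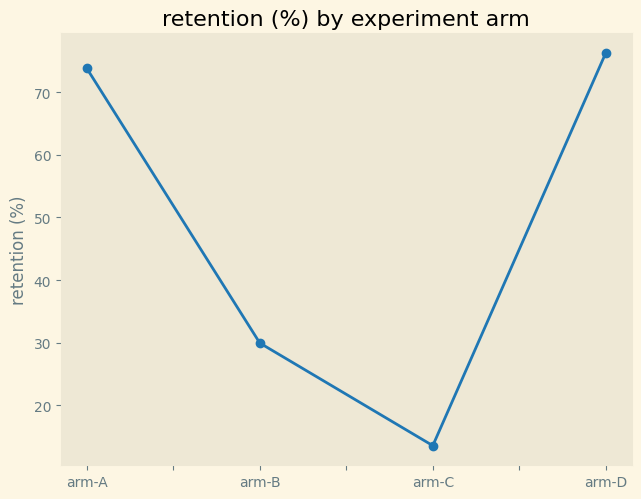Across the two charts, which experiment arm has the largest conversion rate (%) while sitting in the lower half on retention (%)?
Chart 2 median retention (%) ≈ 50; below-median experiment arms: arm-B, arm-C. Among those, arm-C has the highest conversion rate (%) (≈ 25).

arm-C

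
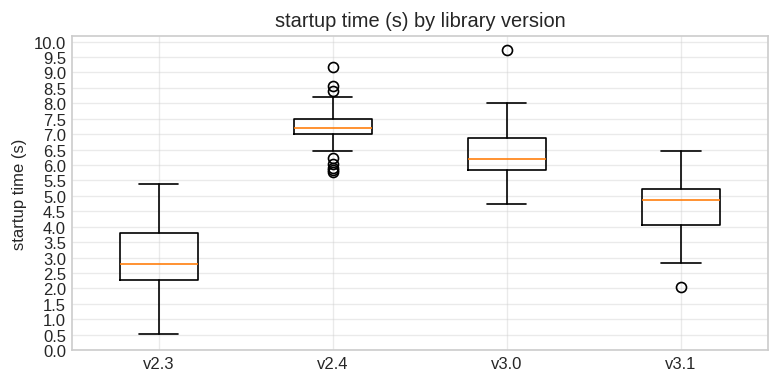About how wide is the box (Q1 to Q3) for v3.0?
Q3 ≈ 7.0, Q1 ≈ 6.0; IQR ≈ 1.0.

≈ 1.0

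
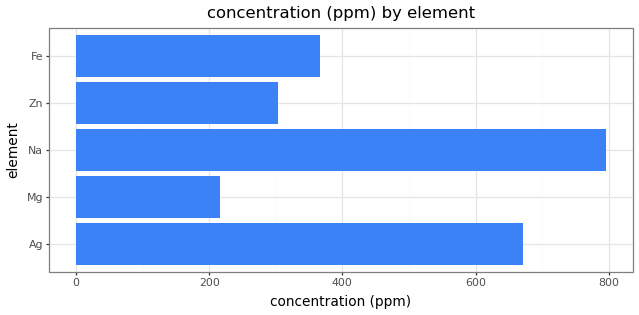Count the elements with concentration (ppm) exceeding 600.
2

Above 600: Ag, Na.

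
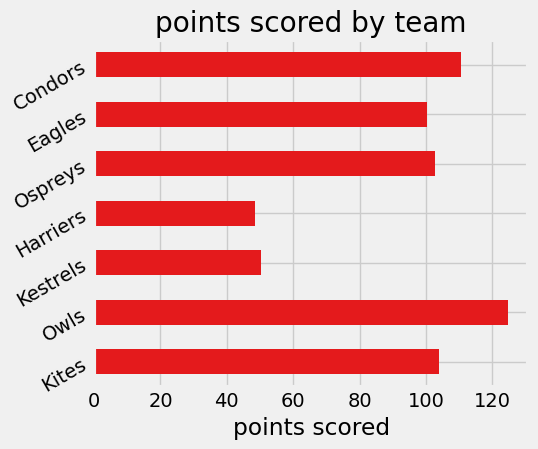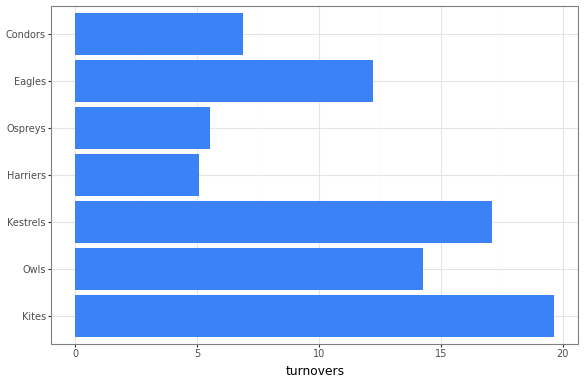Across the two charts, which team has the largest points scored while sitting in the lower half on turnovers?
Chart 2 median turnovers ≈ 12; below-median teams: Harriers, Ospreys, Condors. Among those, Condors has the highest points scored (≈ 120).

Condors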